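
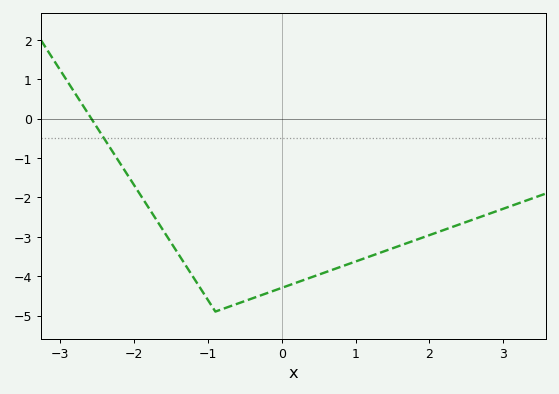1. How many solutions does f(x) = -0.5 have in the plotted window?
1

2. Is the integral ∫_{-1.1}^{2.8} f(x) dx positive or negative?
negative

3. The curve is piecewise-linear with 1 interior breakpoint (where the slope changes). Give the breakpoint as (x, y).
(-0.9, -4.9)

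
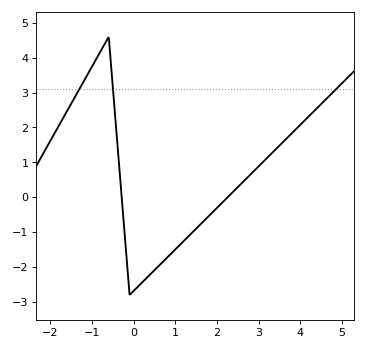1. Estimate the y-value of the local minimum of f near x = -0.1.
-2.8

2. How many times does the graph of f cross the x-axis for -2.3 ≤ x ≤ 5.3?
2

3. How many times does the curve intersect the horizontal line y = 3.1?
3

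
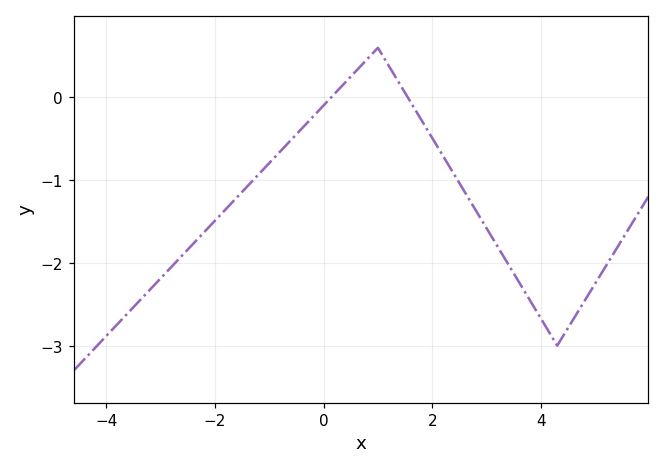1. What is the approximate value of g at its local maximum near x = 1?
0.6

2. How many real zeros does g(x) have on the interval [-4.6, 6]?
2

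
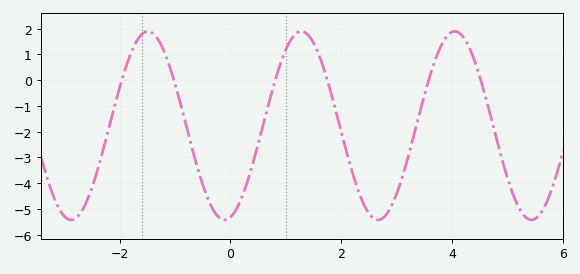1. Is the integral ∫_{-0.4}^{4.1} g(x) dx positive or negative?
negative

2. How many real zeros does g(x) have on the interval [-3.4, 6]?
6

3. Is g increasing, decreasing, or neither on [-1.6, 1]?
neither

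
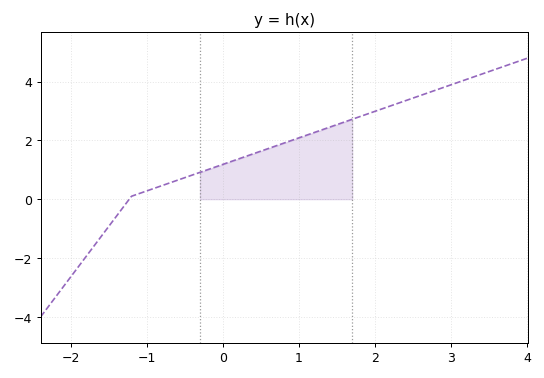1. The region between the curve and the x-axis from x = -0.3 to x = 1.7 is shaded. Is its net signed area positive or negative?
positive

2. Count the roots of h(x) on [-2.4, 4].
1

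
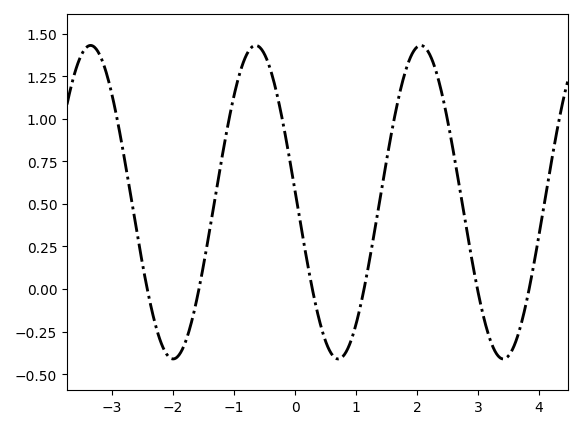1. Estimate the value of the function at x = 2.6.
0.8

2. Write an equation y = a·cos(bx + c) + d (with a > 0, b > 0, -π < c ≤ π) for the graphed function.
y = 0.92cos(2.3x + 1.5) + 0.51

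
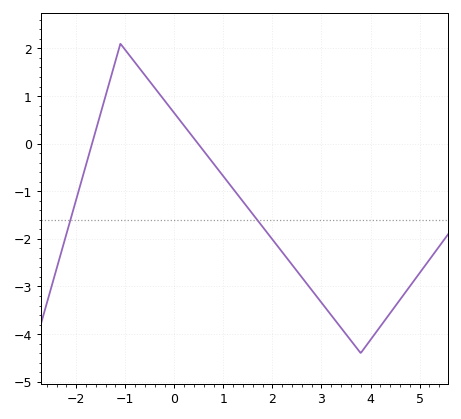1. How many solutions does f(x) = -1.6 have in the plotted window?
2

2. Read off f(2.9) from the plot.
-3.21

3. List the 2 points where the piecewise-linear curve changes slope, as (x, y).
(-1.1, 2.1); (3.8, -4.4)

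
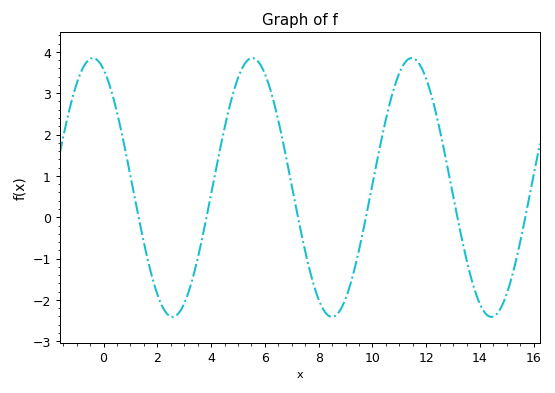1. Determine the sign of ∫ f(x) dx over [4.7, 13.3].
positive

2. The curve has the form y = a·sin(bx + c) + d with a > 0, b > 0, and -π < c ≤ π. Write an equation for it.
y = 3.13sin(1.06x + 1.99) + 0.72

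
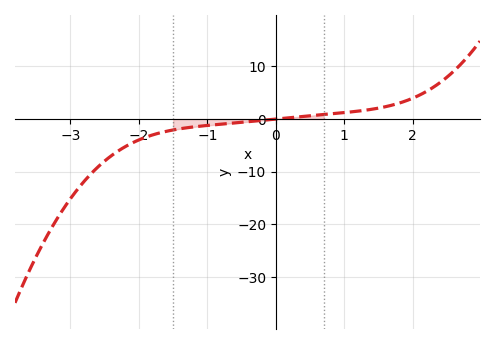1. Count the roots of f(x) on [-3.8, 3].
1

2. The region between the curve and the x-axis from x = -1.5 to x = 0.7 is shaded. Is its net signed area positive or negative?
negative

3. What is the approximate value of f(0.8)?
0.978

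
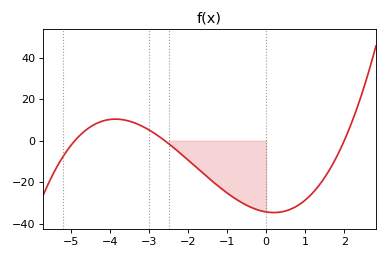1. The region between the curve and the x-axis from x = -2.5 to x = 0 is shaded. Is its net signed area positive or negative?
negative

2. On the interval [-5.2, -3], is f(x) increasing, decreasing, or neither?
neither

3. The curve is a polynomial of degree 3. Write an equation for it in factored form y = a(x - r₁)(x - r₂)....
y = 1.35(x + 4.9)(x + 2.6)(x - 2)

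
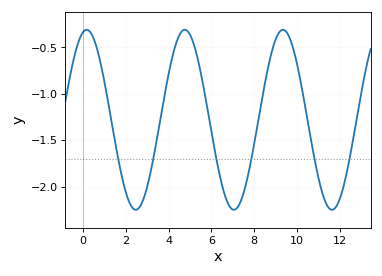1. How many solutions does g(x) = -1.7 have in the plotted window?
6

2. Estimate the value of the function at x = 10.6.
-1.4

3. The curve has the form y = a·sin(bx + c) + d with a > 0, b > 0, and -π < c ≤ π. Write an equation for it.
y = 0.97sin(1.4x + 1.3) - 1.28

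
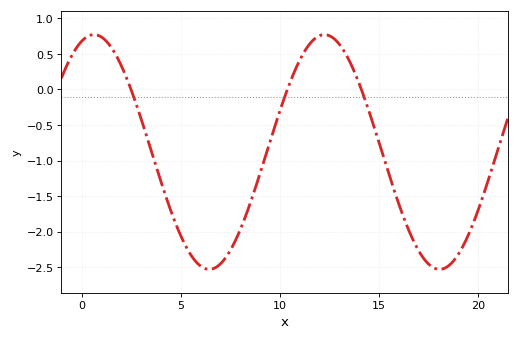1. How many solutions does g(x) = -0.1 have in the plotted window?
3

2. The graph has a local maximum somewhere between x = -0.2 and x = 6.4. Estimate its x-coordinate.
0.5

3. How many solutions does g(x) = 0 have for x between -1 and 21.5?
3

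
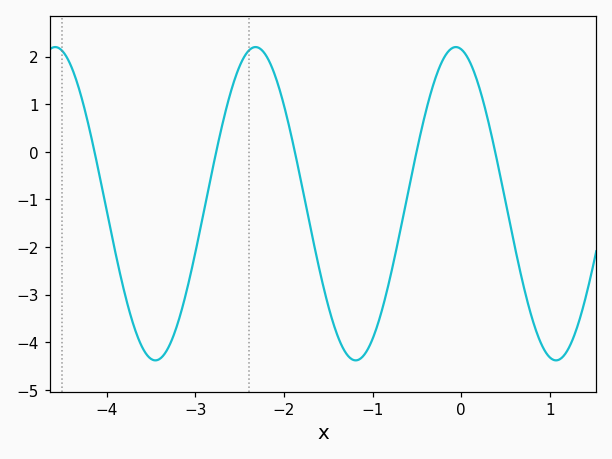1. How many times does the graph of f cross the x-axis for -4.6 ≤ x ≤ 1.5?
5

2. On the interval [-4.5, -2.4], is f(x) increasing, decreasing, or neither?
neither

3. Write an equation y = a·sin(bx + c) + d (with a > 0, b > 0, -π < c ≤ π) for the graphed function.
y = 3.29sin(2.8x + 1.7) - 1.09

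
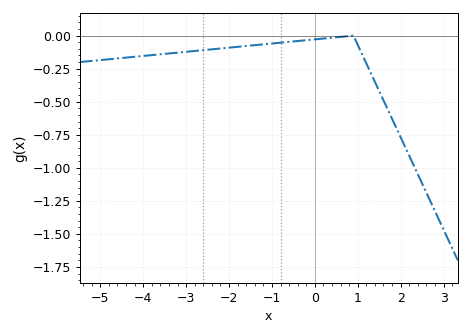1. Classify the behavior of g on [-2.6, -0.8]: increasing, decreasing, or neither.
increasing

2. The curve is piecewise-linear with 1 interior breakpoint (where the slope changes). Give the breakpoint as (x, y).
(0.9, 0)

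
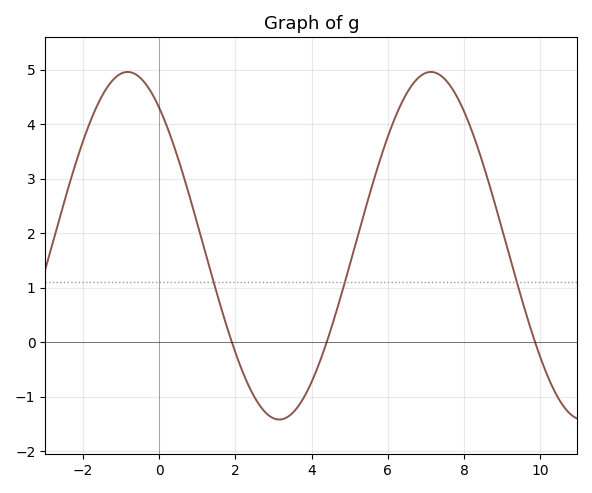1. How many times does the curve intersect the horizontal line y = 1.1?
3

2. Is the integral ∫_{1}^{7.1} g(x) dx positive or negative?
positive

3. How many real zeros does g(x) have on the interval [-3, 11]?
3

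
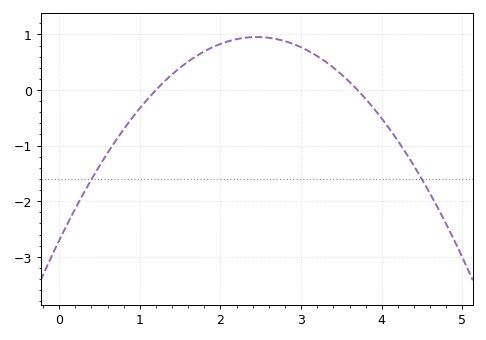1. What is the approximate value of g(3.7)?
0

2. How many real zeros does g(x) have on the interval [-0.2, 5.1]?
2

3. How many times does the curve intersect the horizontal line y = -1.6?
2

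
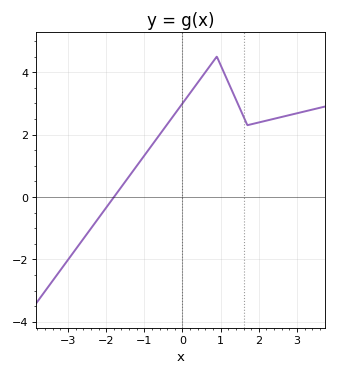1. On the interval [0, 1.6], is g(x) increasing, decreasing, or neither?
neither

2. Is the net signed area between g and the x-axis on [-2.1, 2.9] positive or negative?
positive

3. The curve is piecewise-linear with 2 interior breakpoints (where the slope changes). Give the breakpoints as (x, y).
(0.9, 4.5); (1.7, 2.3)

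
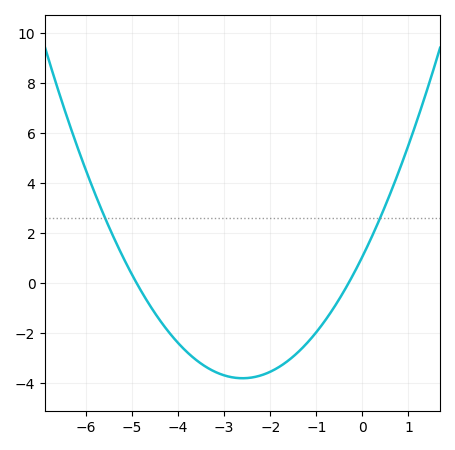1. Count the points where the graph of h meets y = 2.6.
2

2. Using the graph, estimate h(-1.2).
-2.4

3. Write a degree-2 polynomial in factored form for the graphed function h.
y = 0.72(x + 4.9)(x + 0.3)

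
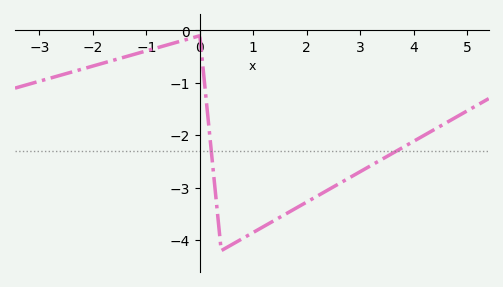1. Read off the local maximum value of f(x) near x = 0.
-0.1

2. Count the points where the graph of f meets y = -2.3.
2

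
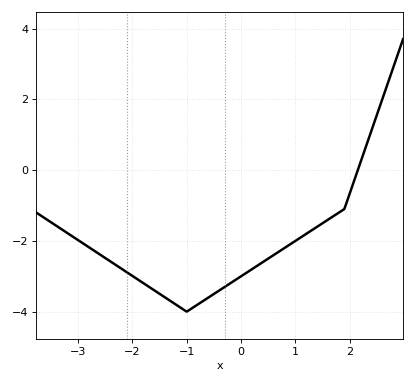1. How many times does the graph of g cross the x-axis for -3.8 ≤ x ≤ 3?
1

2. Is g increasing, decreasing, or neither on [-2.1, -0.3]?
neither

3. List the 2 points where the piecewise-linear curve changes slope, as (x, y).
(-1, -4); (1.9, -1.1)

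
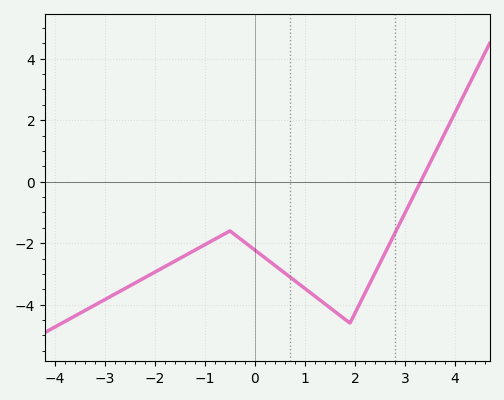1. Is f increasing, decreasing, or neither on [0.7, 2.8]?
neither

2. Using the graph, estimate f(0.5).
-2.8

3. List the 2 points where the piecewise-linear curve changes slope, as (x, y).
(-0.5, -1.6); (1.9, -4.6)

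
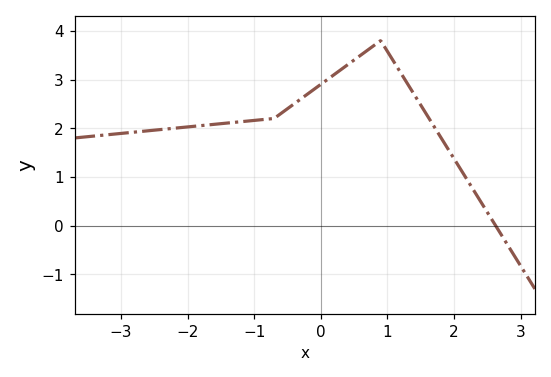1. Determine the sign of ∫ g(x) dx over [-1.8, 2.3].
positive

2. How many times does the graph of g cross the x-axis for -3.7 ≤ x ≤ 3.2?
1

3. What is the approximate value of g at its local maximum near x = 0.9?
3.8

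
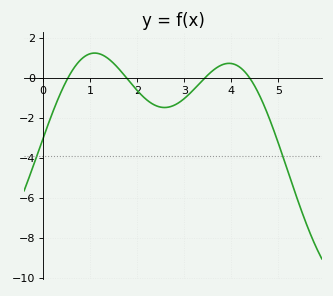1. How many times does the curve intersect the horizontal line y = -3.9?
2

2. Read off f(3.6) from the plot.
0.341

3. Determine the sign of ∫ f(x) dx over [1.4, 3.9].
negative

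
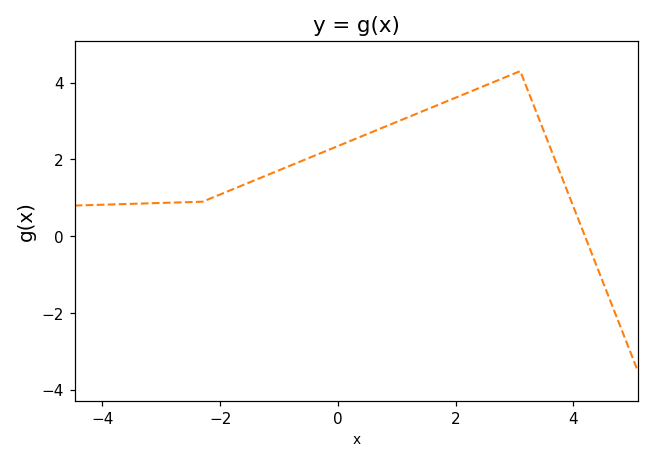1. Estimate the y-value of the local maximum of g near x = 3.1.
4.2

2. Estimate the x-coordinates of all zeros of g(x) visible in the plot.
4.2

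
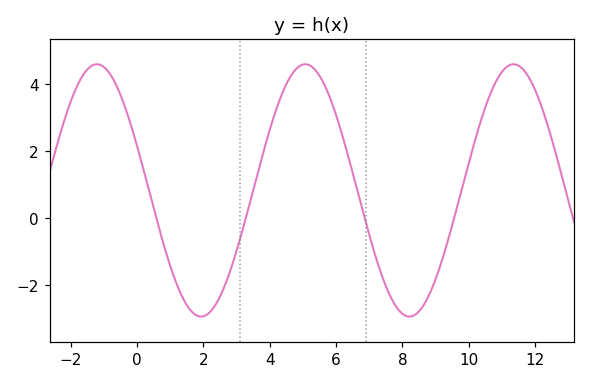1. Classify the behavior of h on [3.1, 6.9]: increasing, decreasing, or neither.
neither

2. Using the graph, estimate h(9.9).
1.27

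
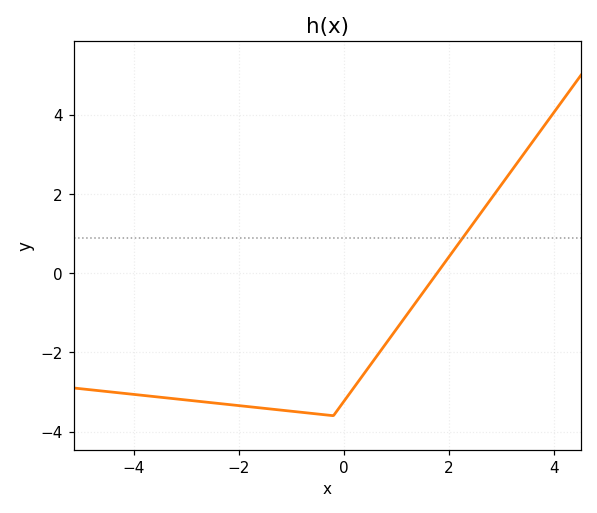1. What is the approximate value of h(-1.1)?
-3.4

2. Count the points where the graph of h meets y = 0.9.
1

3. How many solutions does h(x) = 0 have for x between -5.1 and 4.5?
1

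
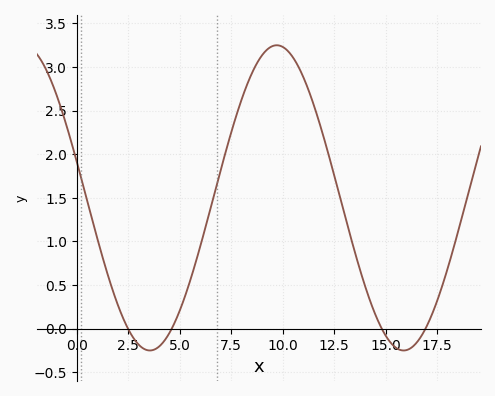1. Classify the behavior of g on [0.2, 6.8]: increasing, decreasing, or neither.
neither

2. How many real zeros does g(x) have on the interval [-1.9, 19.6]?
4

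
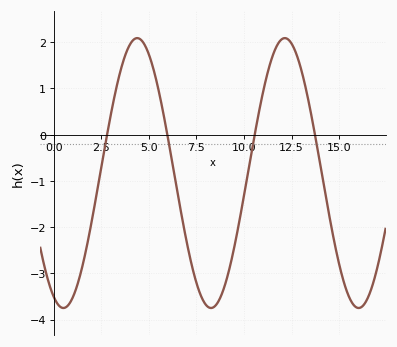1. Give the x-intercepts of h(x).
2.8, 5.97, 10.6, 13.7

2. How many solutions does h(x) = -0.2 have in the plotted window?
4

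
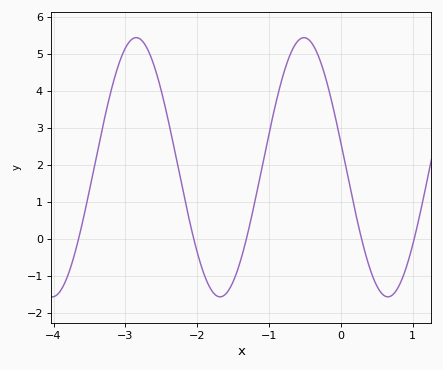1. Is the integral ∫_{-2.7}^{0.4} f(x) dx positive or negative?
positive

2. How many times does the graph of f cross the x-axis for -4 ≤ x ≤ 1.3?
5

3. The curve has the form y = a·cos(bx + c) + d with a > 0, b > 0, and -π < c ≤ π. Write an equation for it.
y = 3.5cos(2.69x + 1.38) + 1.93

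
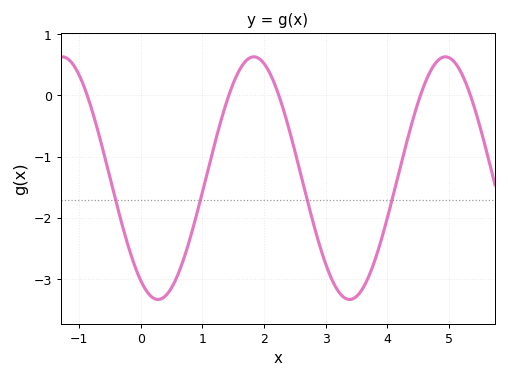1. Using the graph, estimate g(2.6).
-1.3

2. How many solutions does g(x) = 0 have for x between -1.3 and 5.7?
5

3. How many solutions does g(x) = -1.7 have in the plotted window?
4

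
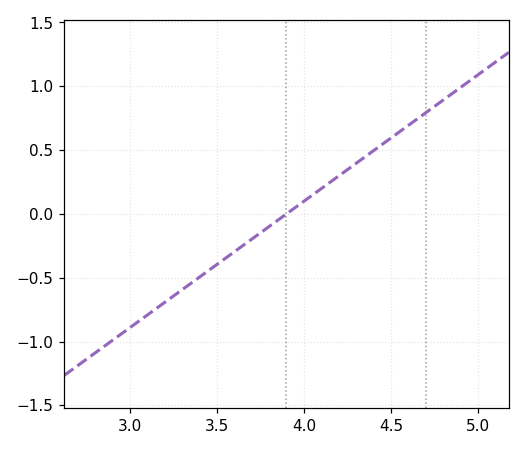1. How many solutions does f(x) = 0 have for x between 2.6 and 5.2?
1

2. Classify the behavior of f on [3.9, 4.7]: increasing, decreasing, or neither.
increasing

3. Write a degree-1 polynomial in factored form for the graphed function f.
y = 0.99(x - 3.9)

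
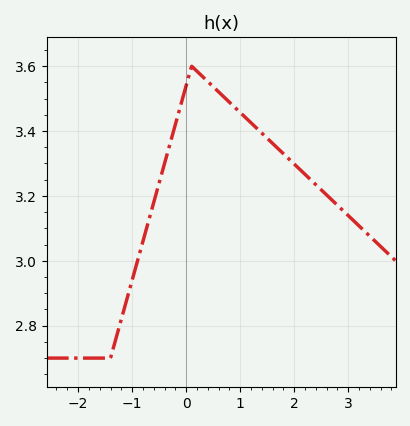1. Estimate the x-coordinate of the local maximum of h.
0.1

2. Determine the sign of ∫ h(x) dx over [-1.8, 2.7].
positive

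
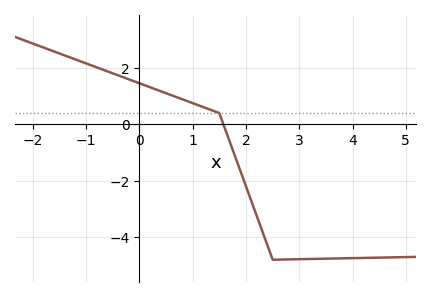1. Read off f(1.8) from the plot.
-1.16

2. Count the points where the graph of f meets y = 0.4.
1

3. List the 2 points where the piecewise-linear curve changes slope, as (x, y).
(1.5, 0.4); (2.5, -4.8)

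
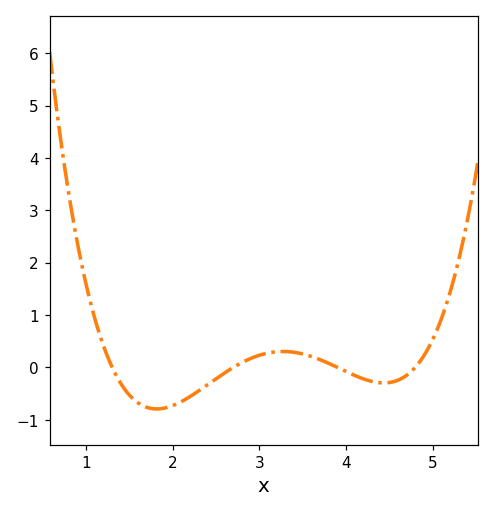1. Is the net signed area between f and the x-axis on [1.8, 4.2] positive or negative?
negative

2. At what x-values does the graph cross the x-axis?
1.3, 2.7, 3.9, 4.8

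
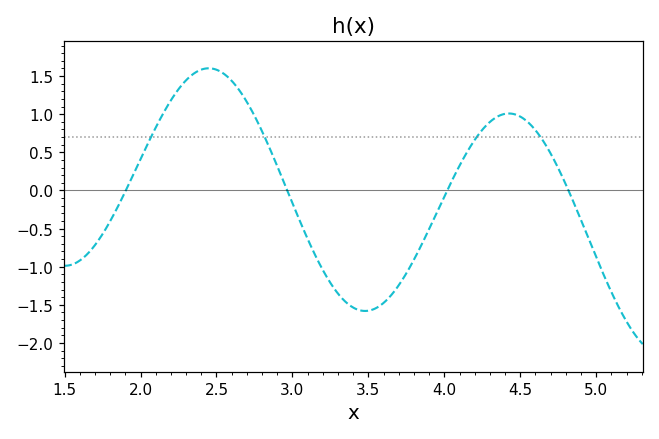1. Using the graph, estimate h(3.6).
-1.48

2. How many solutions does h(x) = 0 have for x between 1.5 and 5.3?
4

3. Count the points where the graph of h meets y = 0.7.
4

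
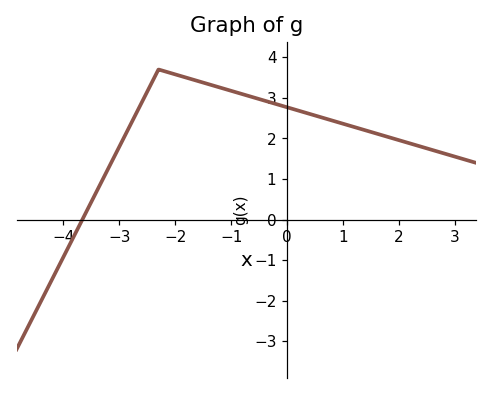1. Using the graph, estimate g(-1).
3.17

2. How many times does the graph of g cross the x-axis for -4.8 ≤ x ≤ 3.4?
1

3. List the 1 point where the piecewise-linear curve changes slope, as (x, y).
(-2.3, 3.7)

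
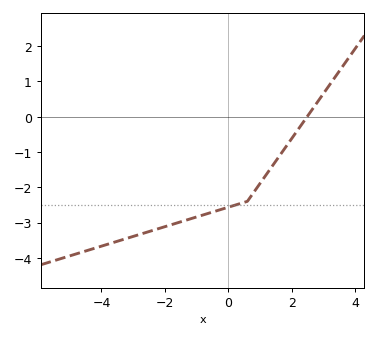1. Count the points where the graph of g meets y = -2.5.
1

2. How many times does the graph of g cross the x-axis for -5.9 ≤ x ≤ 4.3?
1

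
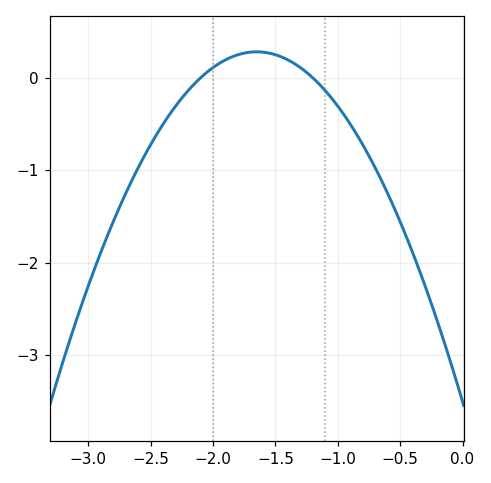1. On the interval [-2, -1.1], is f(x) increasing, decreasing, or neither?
neither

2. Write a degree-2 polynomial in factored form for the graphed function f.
y = -1.39(x + 2.1)(x + 1.2)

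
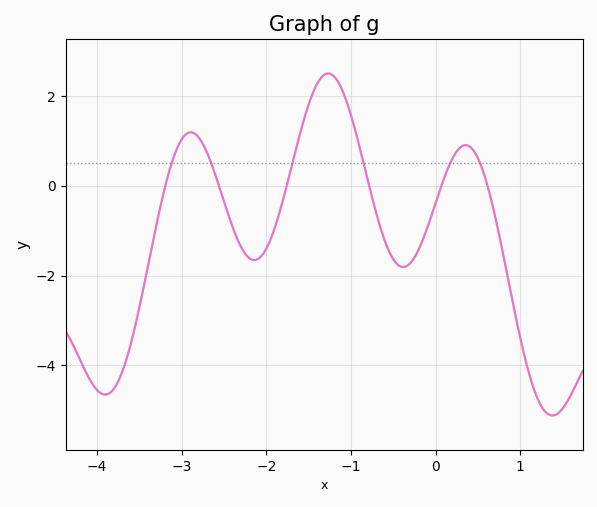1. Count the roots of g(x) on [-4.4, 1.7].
6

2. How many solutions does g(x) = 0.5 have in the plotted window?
6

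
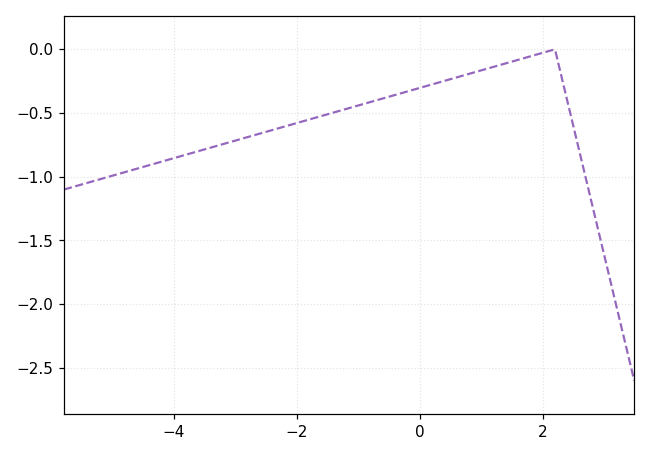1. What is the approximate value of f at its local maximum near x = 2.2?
-0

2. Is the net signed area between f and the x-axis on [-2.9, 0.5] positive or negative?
negative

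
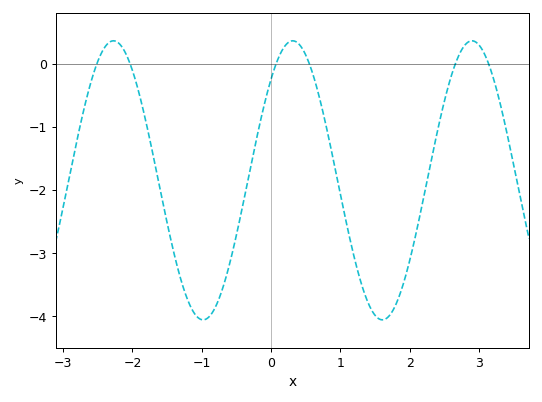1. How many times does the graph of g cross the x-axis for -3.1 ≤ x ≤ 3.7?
6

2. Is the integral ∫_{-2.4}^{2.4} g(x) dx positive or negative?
negative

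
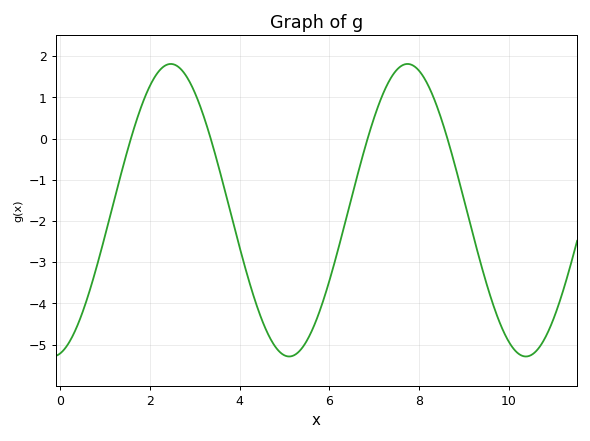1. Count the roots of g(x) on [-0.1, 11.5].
4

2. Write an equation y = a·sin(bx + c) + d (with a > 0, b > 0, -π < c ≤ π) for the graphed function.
y = 3.55sin(1.19x - 1.36) - 1.74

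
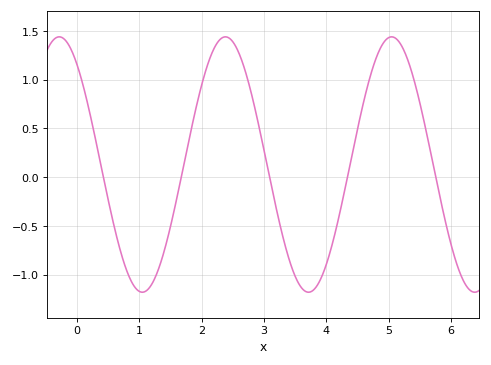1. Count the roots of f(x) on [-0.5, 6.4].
5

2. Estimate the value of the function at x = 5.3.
1.21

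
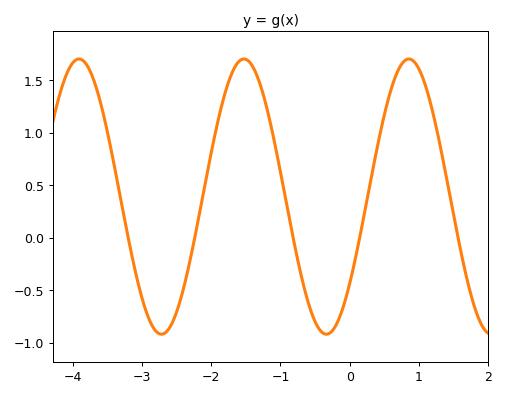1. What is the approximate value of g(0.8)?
1.69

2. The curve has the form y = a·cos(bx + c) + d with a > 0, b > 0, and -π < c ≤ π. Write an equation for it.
y = 1.31cos(2.64x - 2.25) + 0.39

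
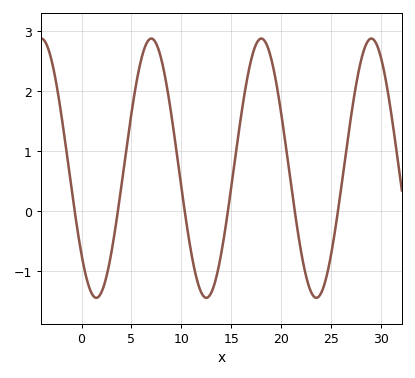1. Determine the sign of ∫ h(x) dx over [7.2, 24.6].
positive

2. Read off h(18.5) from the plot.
2.8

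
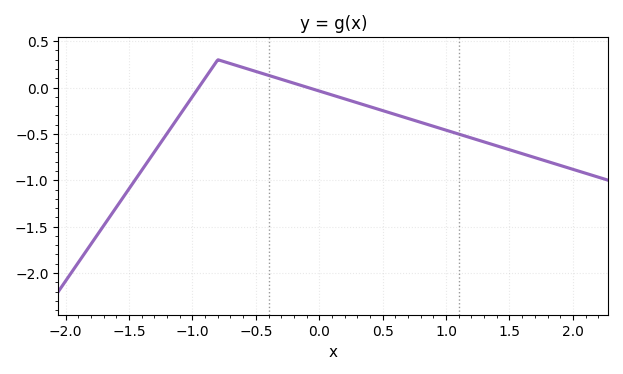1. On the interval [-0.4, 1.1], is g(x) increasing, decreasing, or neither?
decreasing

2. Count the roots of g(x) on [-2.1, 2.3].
2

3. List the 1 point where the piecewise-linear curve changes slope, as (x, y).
(-0.8, 0.3)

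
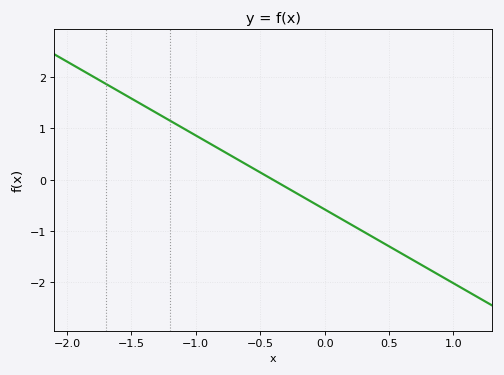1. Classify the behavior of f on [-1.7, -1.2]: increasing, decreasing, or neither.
decreasing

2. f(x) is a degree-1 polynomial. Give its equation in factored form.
y = -1.44(x + 0.4)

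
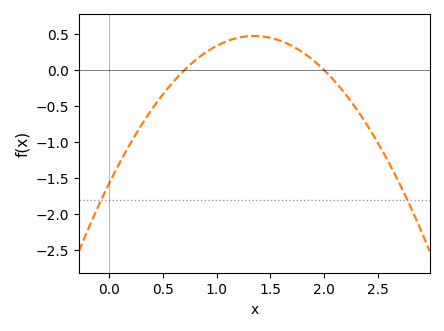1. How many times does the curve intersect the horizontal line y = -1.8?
2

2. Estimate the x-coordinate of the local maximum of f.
1.35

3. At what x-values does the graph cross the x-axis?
0.7, 2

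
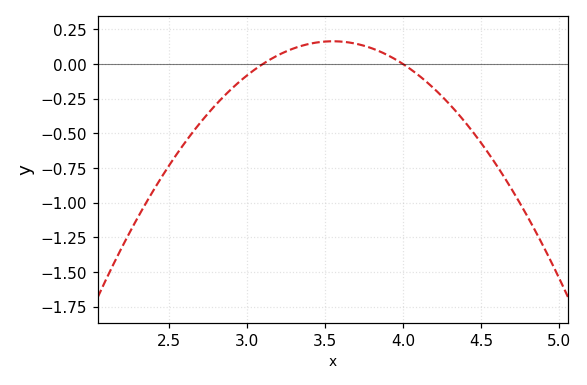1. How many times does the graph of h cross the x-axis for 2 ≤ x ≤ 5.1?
2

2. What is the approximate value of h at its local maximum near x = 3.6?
0.164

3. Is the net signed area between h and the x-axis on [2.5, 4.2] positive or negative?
negative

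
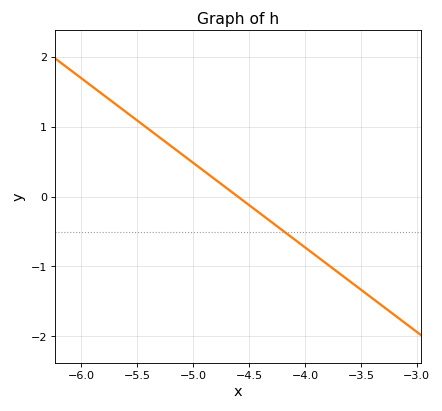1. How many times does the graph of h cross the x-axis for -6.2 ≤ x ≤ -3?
1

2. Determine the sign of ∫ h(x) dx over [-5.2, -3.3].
negative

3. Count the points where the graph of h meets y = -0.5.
1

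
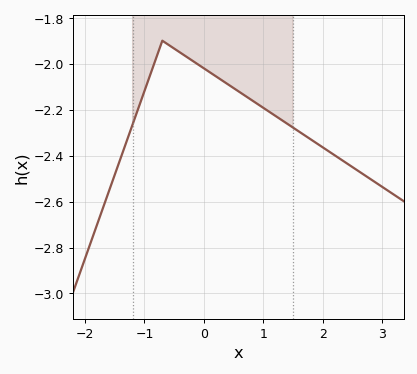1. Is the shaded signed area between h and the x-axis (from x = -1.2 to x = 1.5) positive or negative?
negative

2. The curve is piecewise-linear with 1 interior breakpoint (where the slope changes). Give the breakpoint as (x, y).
(-0.7, -1.9)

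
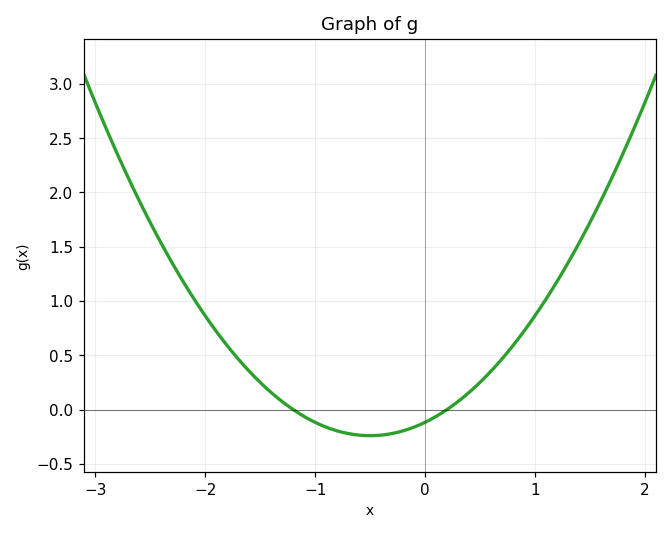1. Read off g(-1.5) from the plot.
0.25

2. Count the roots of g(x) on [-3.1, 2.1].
2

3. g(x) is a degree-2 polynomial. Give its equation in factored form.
y = 0.49(x + 1.2)(x - 0.2)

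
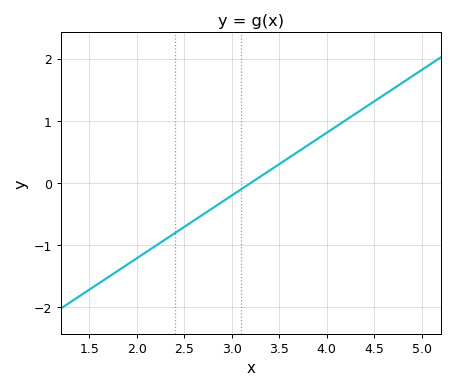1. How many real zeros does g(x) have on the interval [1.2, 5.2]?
1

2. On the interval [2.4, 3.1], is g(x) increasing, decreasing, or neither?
increasing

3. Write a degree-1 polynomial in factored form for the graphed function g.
y = 1.01(x - 3.2)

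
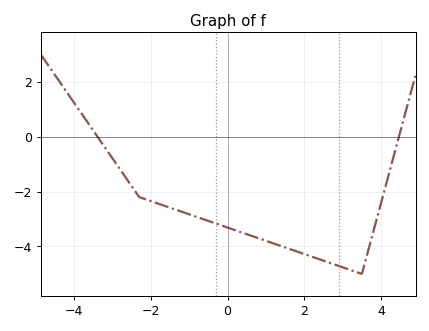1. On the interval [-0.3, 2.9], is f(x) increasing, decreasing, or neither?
decreasing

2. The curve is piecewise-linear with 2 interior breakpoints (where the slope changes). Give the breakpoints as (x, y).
(-2.3, -2.2); (3.5, -5)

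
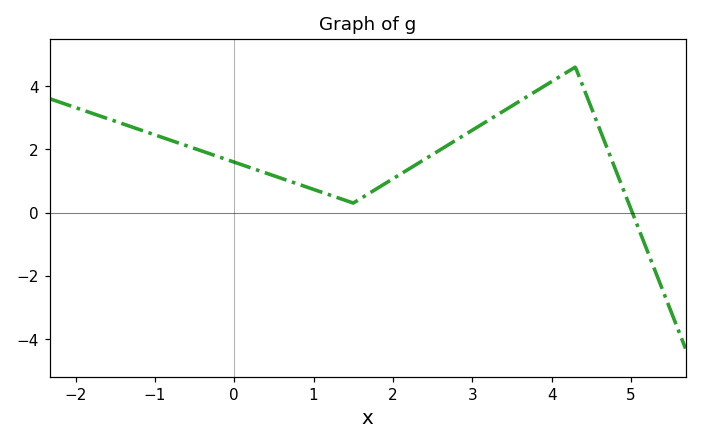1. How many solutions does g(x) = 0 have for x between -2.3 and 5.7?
1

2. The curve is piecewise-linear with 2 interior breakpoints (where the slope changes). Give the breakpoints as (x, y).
(1.5, 0.3); (4.3, 4.6)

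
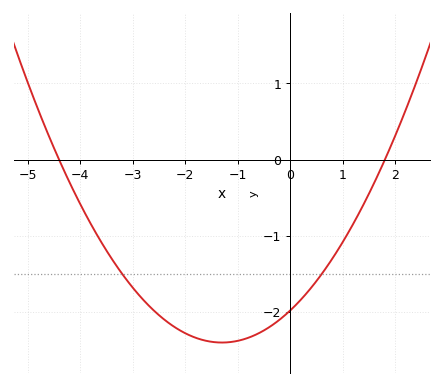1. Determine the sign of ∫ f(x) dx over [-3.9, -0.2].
negative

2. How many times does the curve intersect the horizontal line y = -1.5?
2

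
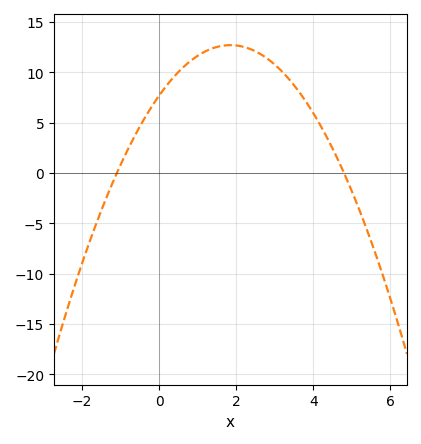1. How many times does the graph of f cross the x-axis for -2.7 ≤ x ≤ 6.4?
2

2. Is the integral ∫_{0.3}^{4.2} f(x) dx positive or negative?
positive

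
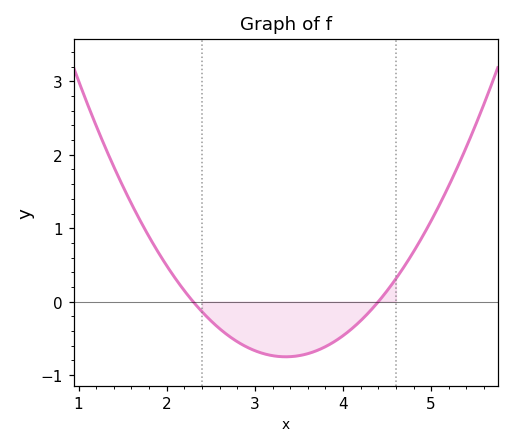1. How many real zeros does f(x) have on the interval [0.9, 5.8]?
2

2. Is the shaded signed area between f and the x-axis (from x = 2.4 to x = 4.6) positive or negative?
negative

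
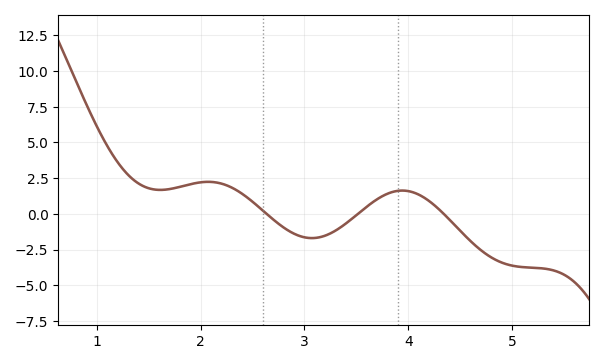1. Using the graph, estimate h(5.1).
-3.72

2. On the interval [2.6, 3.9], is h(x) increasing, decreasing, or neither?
neither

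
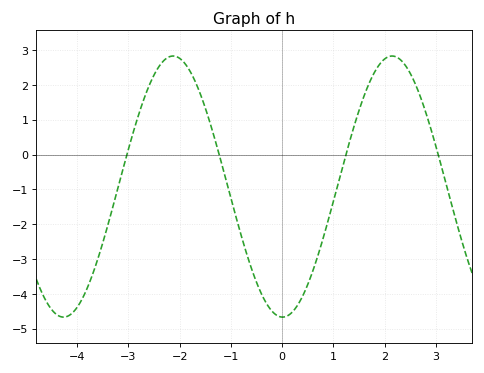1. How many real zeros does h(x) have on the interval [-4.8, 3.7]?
4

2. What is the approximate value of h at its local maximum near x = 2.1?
2.83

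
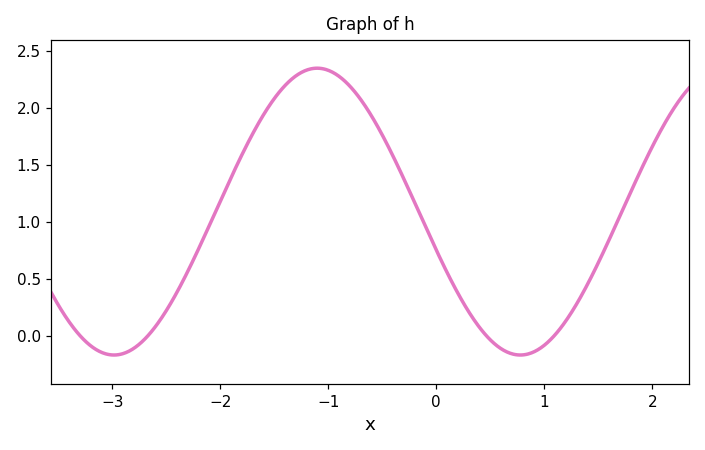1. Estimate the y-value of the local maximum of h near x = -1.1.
2.35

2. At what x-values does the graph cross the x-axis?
-3.3, -2.67, 0.463, 1.09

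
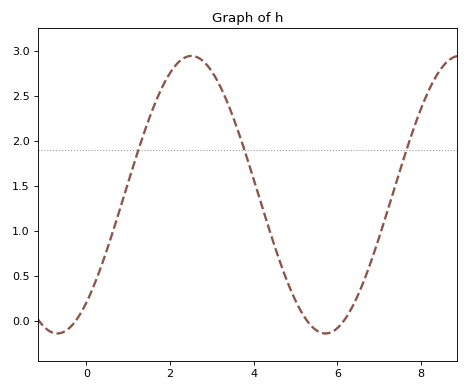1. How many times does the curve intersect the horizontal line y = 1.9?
3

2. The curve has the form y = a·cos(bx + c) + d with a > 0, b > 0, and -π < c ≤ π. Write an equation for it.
y = 1.54cos(0.98x - 2.46) + 1.4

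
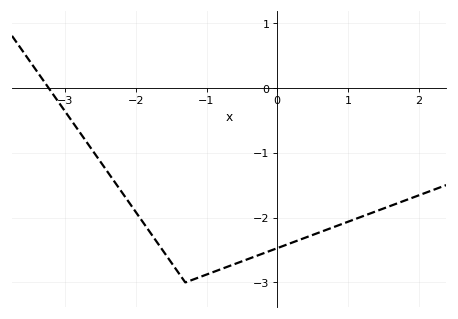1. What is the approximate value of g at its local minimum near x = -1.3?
-3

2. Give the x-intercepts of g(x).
-3.23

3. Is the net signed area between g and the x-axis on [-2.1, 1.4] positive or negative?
negative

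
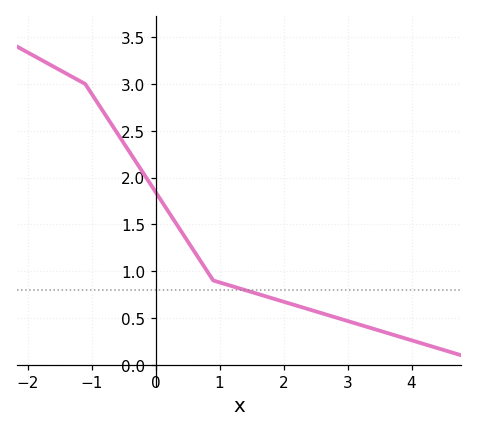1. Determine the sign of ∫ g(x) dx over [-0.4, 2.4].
positive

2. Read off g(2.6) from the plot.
0.549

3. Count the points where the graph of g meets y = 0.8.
1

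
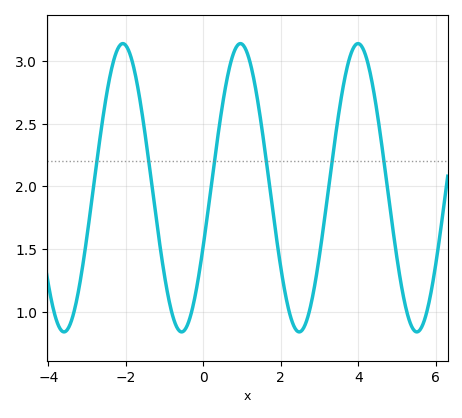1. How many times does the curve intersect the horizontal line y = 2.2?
6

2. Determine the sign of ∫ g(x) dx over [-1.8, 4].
positive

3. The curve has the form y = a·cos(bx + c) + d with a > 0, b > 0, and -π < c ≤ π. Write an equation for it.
y = 1.15cos(2.07x - 1.98) + 1.99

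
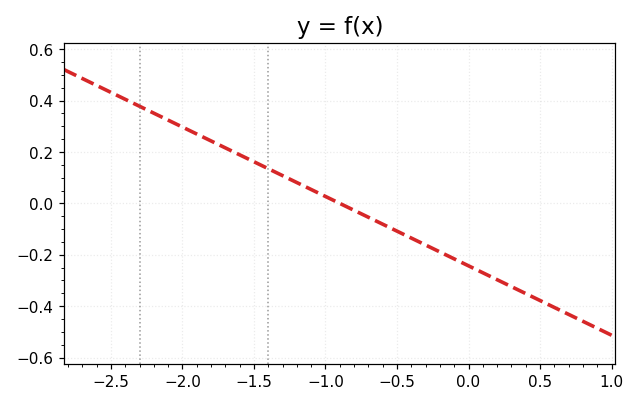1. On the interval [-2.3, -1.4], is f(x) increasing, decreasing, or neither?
decreasing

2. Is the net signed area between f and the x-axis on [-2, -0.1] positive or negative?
positive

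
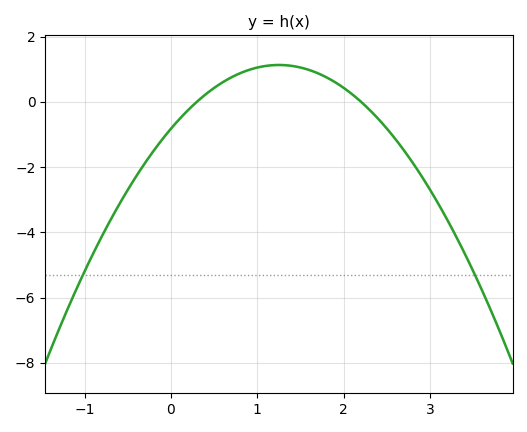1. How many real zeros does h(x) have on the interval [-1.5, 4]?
2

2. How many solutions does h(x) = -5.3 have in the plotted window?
2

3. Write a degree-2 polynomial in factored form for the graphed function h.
y = -1.25(x - 0.3)(x - 2.2)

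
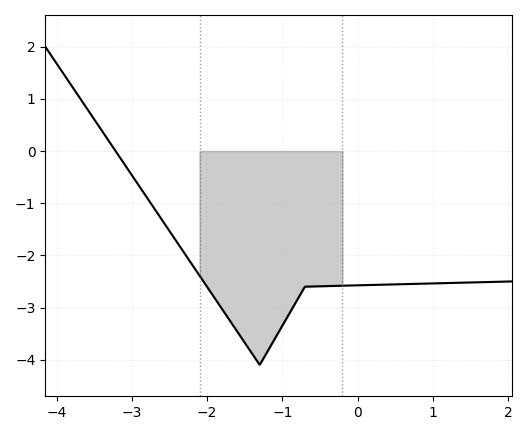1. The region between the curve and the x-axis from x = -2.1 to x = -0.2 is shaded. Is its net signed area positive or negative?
negative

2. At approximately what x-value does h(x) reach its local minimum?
-1.3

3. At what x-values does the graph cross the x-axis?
-3.2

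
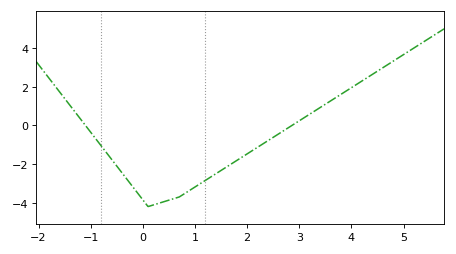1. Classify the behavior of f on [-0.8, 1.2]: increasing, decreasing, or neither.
neither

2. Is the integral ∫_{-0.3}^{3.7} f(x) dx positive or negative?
negative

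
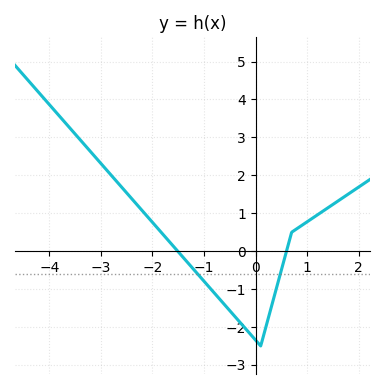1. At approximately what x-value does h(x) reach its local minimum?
0.1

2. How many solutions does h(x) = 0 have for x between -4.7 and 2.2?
2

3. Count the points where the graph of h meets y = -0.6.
2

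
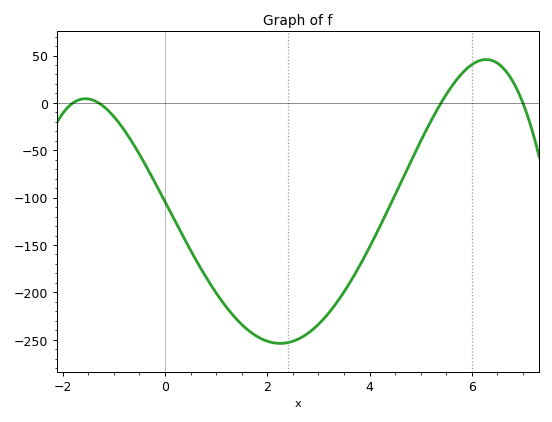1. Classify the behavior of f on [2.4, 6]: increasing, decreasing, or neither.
increasing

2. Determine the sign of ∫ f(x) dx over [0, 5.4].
negative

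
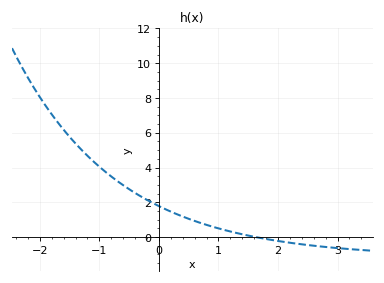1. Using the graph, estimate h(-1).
4.05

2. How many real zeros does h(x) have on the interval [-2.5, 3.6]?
1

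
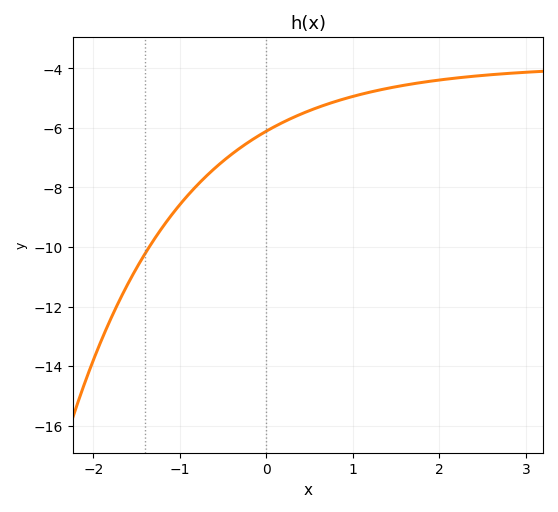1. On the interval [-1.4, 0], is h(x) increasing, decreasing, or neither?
increasing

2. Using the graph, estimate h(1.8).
-4.4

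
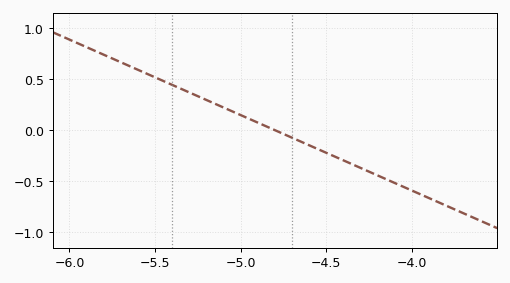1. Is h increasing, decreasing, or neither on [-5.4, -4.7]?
decreasing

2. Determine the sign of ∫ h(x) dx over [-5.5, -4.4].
positive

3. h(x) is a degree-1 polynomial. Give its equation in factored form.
y = -0.74(x + 4.8)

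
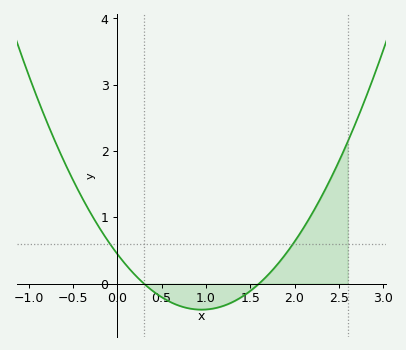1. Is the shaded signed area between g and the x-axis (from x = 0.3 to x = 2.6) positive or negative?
positive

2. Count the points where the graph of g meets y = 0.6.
2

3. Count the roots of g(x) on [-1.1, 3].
2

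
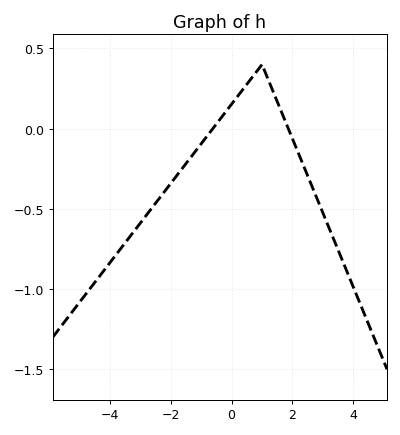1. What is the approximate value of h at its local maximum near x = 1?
0.4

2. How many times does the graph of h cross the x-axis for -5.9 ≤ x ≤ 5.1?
2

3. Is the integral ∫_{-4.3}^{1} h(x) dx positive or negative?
negative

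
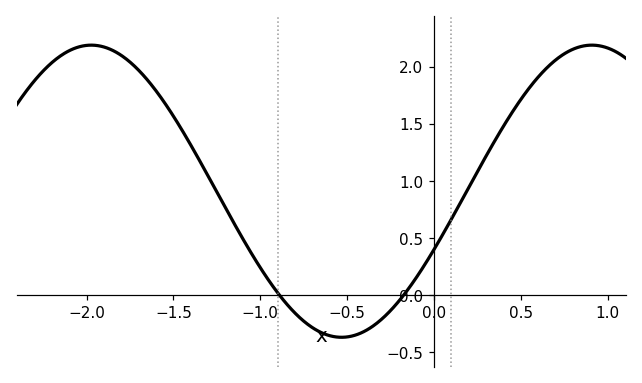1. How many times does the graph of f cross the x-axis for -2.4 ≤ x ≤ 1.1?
2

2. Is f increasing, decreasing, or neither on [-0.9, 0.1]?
neither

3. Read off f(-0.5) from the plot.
-0.35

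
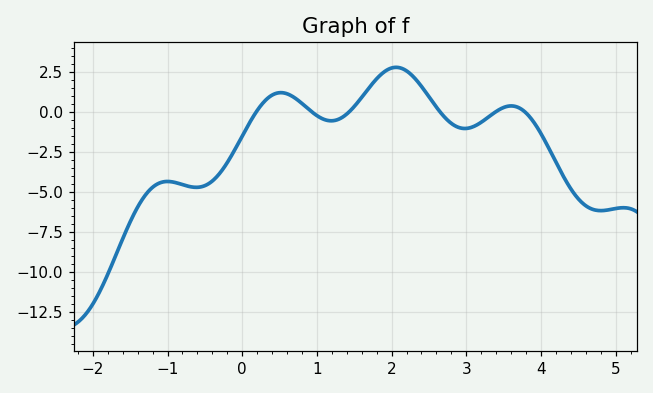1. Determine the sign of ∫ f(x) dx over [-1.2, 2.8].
negative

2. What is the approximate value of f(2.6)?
0.4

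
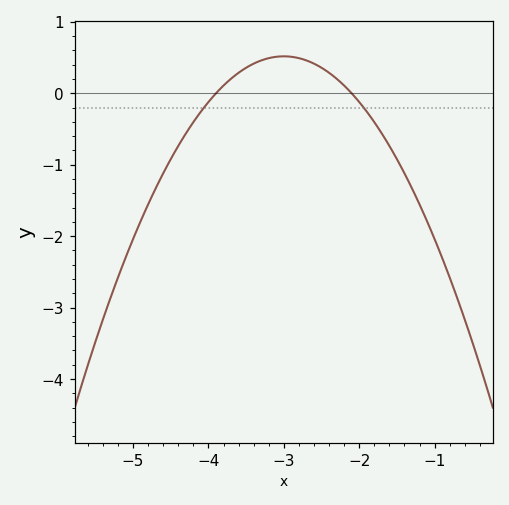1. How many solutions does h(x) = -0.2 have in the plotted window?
2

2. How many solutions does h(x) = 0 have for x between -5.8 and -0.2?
2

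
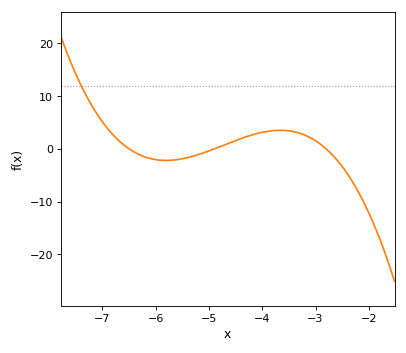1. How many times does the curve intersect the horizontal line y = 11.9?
1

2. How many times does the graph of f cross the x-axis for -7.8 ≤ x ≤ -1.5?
3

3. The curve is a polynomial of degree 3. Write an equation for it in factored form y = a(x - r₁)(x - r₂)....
y = -1.16(x + 6.5)(x + 4.9)(x + 2.8)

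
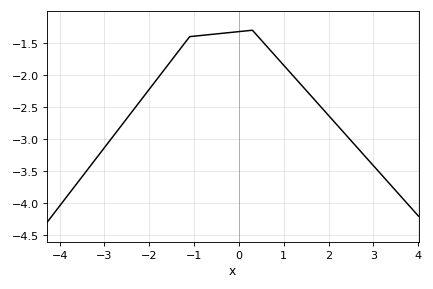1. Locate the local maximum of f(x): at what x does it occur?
0.299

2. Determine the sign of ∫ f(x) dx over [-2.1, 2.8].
negative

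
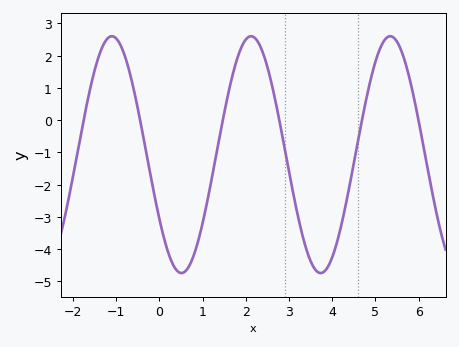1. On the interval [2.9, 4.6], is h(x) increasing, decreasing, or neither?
neither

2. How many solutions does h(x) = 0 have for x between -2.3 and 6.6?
6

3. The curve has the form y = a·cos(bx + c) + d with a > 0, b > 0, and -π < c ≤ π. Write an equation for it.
y = 3.67cos(1.9x + 2.2) - 1.07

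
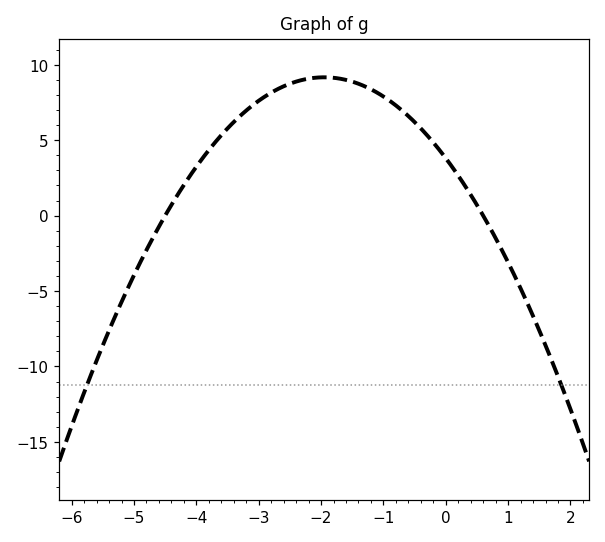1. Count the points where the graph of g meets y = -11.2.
2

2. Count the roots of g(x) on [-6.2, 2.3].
2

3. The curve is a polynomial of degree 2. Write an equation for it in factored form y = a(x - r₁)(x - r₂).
y = -1.41(x + 4.5)(x - 0.6)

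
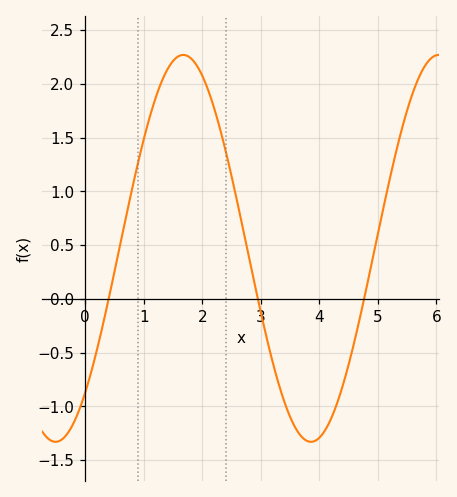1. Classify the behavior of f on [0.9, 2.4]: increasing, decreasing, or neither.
neither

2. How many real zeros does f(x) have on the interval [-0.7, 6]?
3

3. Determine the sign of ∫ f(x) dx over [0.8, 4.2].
positive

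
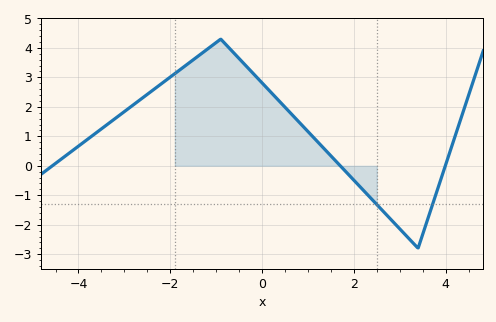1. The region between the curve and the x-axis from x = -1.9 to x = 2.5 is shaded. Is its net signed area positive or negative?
positive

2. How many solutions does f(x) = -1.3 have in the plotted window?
2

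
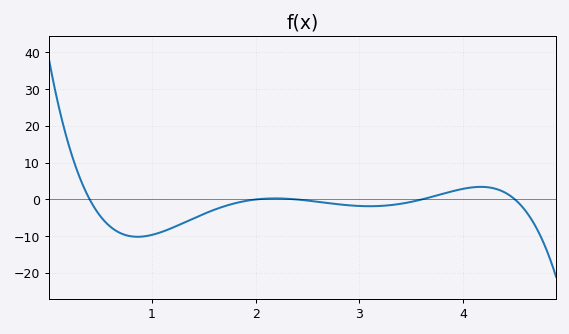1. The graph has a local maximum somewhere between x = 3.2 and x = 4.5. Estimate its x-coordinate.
4.2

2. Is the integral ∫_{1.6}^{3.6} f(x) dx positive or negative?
negative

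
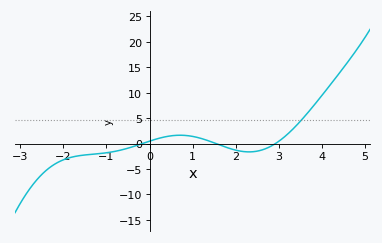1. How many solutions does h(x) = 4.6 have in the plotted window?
1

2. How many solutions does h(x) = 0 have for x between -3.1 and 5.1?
3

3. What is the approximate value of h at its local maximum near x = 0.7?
1.63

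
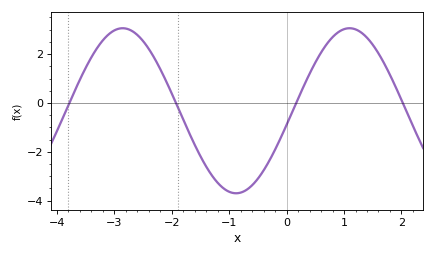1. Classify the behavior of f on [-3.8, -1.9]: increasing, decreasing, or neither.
neither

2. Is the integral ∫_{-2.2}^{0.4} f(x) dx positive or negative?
negative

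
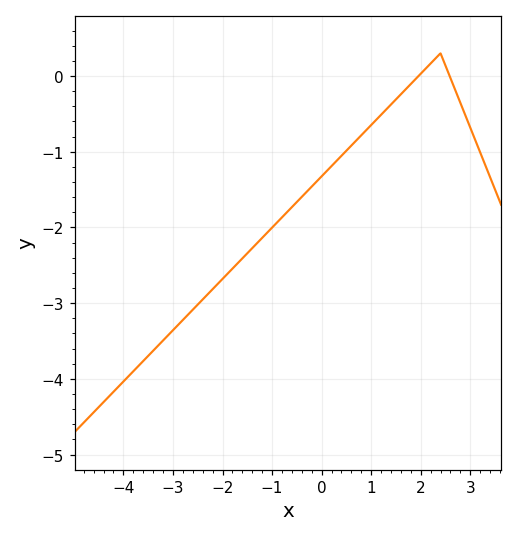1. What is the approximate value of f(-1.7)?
-2.48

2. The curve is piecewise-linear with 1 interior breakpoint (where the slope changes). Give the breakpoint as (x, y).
(2.4, 0.3)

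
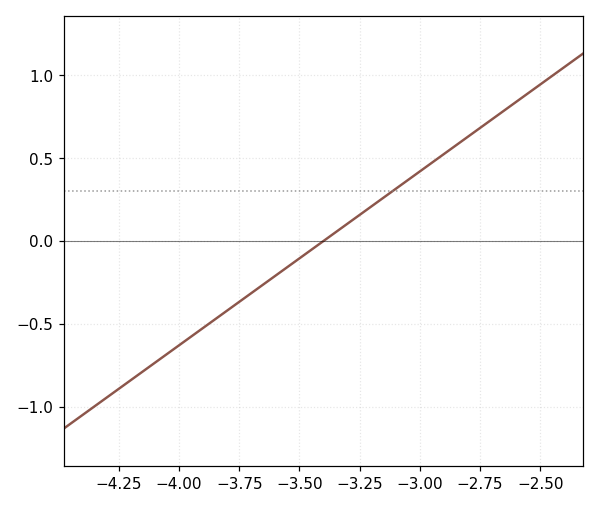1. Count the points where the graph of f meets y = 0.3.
1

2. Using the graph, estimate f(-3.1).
0.315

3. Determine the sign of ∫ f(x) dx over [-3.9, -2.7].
positive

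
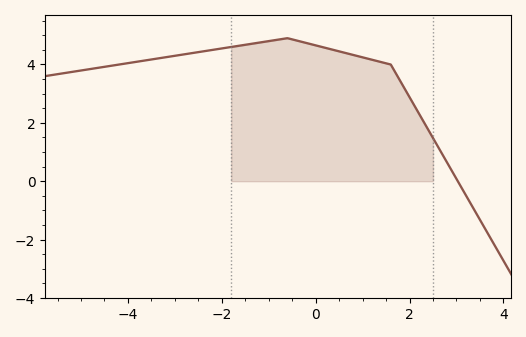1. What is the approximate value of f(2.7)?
1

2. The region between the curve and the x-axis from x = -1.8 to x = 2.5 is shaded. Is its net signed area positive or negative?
positive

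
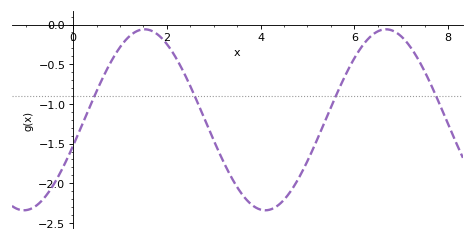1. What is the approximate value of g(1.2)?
-0.15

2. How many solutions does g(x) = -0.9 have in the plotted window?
4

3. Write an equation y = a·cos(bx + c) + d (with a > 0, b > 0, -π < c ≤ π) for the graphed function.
y = 1.14cos(1.2x - 1.9) - 1.2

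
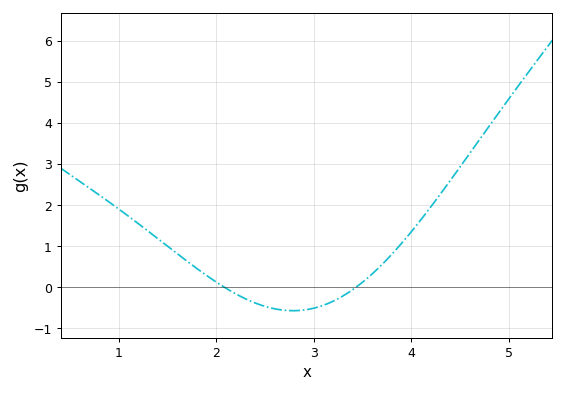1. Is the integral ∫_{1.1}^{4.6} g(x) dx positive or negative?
positive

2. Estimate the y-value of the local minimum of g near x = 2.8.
-0.571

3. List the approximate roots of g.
2.08, 3.43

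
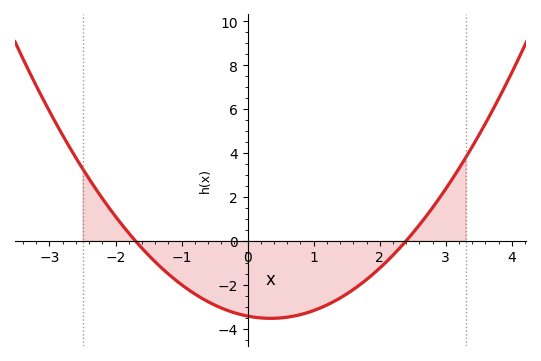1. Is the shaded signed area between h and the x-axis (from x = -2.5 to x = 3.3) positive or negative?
negative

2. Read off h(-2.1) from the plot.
1.6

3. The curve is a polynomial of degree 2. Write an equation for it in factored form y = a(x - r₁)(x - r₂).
y = 0.84(x + 1.7)(x - 2.4)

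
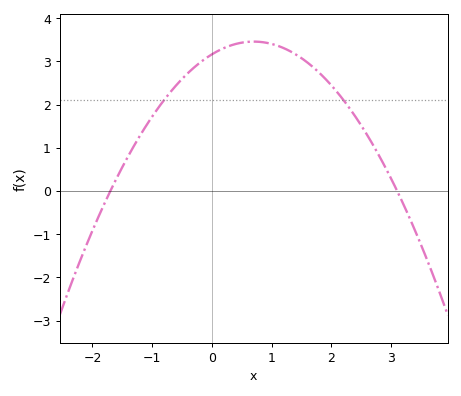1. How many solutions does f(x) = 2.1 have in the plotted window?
2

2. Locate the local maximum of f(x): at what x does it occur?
0.7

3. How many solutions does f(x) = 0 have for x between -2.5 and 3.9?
2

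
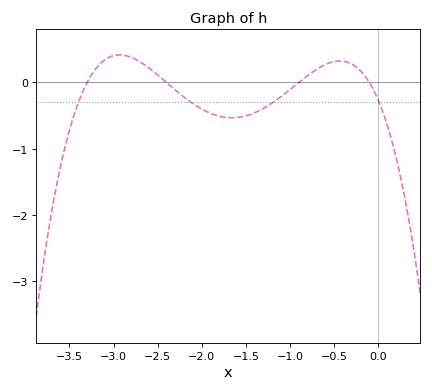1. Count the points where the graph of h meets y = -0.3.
4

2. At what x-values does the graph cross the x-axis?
-3.3, -2.4, -0.9, -0.1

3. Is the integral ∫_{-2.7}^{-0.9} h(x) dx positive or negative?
negative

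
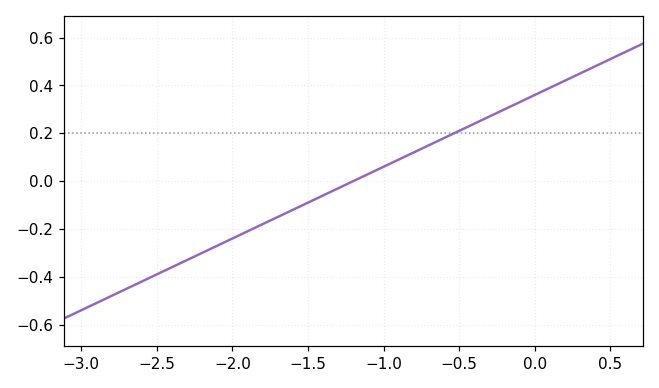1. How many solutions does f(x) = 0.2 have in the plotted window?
1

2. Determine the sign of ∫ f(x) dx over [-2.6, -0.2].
negative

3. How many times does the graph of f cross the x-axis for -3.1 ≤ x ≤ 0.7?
1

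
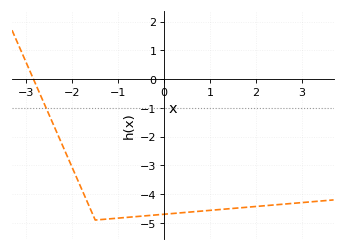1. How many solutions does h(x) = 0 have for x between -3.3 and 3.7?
1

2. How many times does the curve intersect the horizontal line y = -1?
1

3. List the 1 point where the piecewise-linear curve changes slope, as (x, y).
(-1.5, -4.9)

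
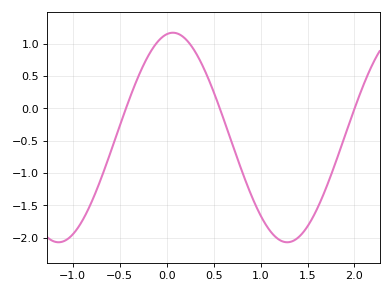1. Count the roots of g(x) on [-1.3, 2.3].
3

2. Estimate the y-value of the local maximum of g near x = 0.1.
1.17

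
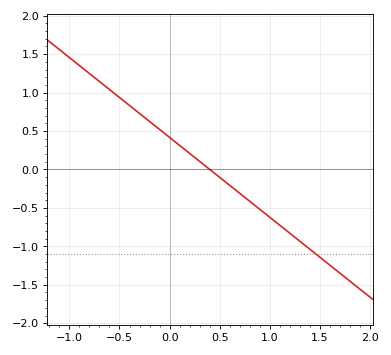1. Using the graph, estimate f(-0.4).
0.85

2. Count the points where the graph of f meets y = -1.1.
1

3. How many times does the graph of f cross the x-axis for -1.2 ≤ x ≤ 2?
1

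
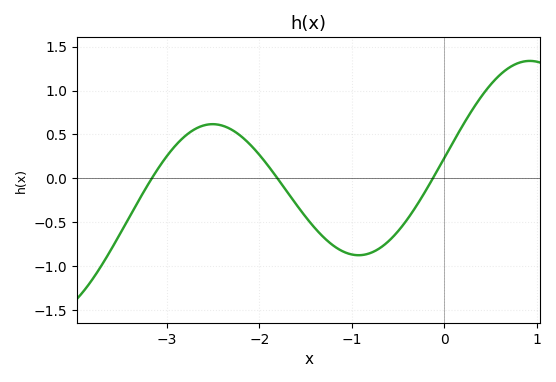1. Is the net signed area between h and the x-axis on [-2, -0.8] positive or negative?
negative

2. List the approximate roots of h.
-3.2, -1.8, -0.1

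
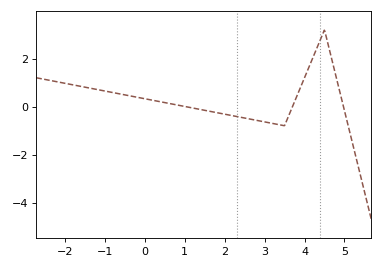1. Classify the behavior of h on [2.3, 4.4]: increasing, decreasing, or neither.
neither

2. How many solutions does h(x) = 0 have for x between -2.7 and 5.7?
3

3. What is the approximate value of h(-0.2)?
0.391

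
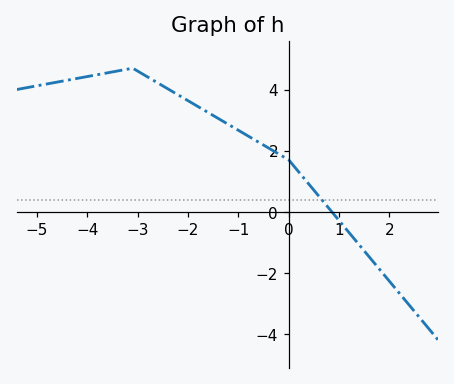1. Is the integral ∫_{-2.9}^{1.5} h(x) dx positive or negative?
positive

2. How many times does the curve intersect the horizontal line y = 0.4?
1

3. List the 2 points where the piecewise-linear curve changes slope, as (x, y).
(-3.1, 4.7); (0, 1.7)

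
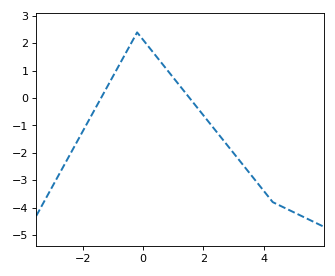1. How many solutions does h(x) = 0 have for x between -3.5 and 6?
2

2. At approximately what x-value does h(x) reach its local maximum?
-0.2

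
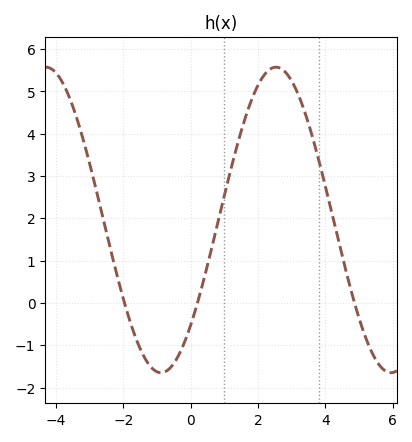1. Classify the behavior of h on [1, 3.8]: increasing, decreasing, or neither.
neither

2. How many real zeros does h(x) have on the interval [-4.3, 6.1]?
3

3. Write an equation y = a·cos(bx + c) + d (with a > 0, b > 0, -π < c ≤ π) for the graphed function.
y = 3.61cos(0.92x - 2.33) + 1.96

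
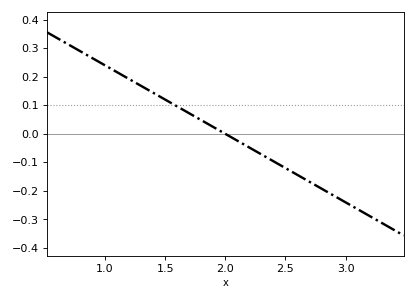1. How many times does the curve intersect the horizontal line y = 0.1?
1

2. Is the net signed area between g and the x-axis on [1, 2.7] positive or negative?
positive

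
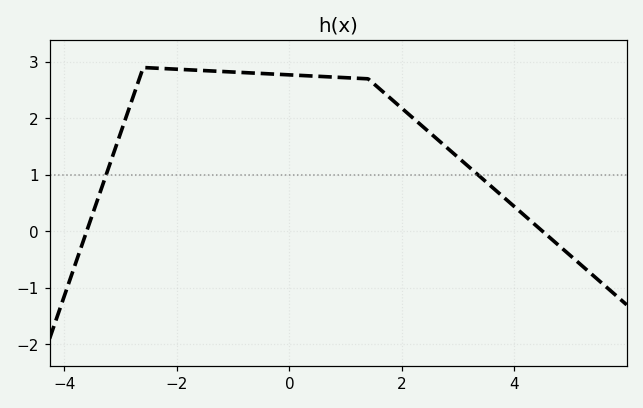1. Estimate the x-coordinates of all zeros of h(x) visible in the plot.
-3.6, 4.6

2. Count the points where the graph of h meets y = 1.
2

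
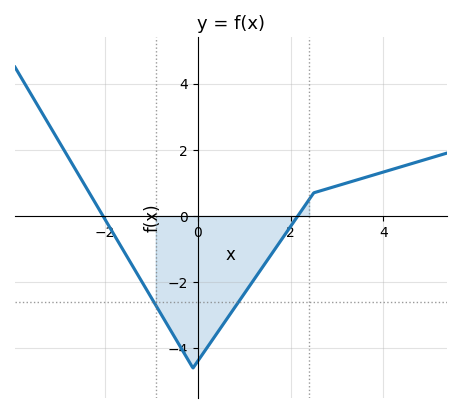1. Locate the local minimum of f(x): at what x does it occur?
-0.2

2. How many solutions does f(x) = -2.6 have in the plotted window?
2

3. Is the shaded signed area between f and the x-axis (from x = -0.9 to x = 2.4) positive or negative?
negative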